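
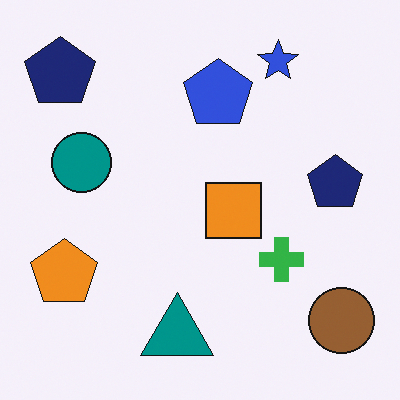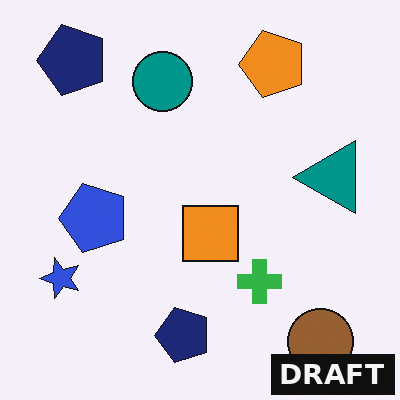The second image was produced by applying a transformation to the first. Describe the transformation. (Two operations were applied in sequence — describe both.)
It was transposed (reflected across the top-left ↔ bottom-right diagonal), then watermarked with the text "DRAFT" in the lower-right corner.

Shapes have swapped their row and column positions — what was in the top-right is now in the bottom-left — a diagonal reflection. A dark label reading "DRAFT" appears in the lower-right corner.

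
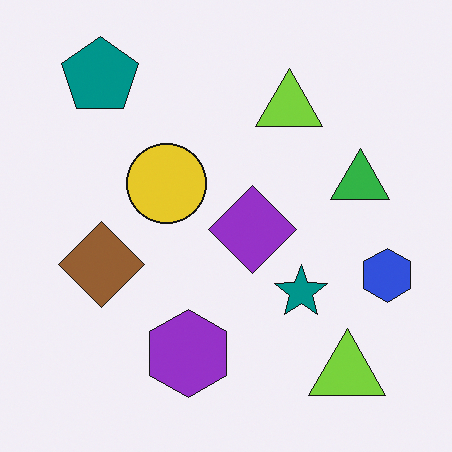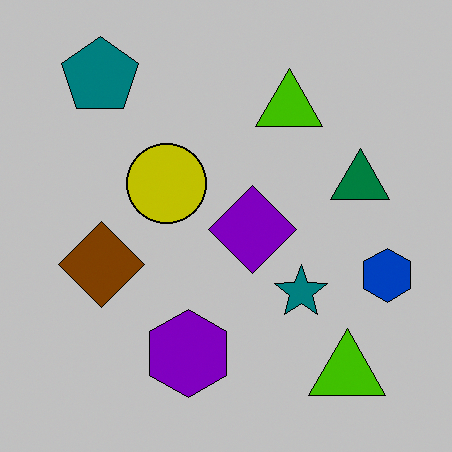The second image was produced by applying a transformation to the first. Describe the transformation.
This is the original image heavily posterized to just a handful of flat colors.

Each flat color has snapped to a coarser quantized level — most visibly, the near-white background has dropped to a flat grey.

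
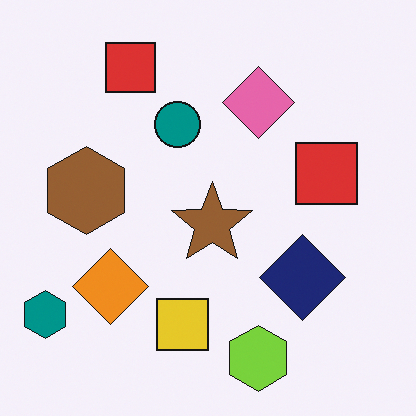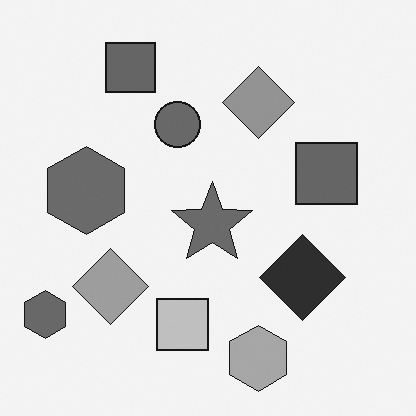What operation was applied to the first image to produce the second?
Converted to grayscale.

All color is removed — every shape is now a shade of grey.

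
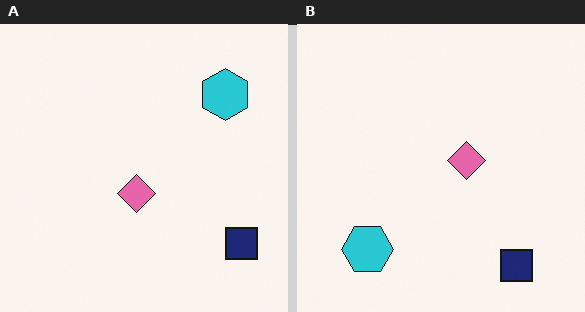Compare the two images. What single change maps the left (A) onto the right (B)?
This is the original image transposed (reflected across the top-left ↔ bottom-right diagonal).

Shapes have swapped their row and column positions — what was in the top-right is now in the bottom-left — a diagonal reflection.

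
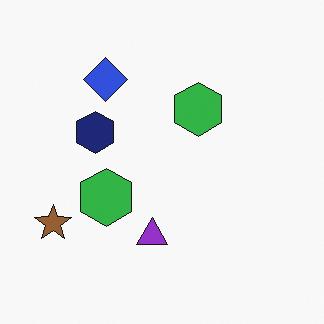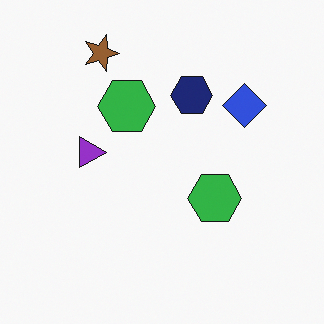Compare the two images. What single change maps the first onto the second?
The transformation is: rotated 90° clockwise.

The brown star sits in the bottom-left of the first image and the top-left of the second — consistent with a whole-image 90° clockwise rotation.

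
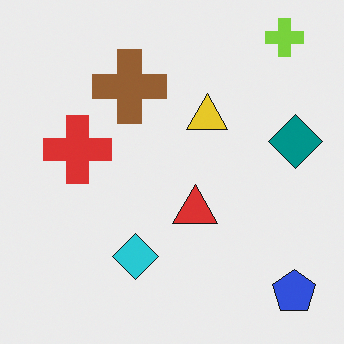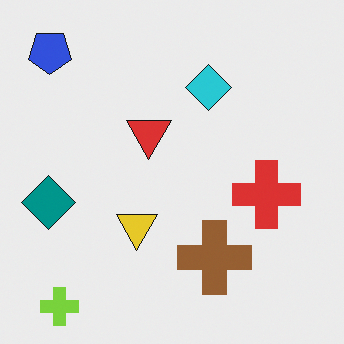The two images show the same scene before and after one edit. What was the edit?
The second image is the first rotated 180°.

The lime cross sits in the top-right of the first image and the bottom-left of the second — consistent with a whole-image 180° rotation.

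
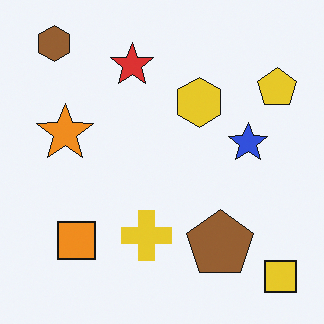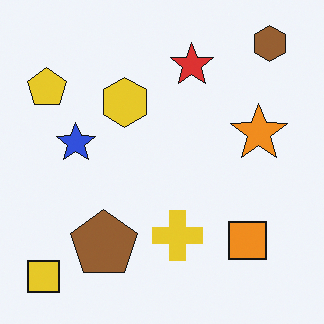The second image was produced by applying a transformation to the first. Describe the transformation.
It was flipped horizontally (left ↔ right).

The yellow square is in the bottom-right of the first image and the bottom-left of the second — shapes on opposite sides of the vertical midline have swapped in a mirror flip.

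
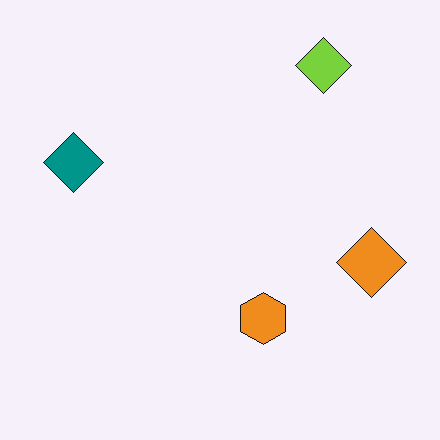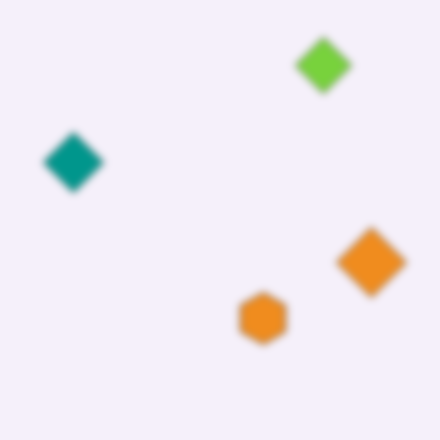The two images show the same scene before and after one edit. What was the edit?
The second image is the first noticeably gaussian-blurred.

Shape edges and outlines are uniformly softened across the whole image.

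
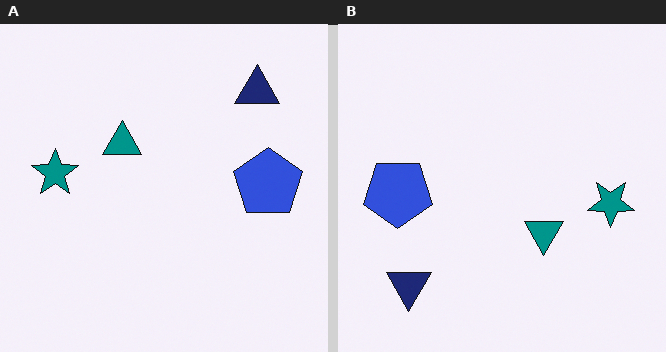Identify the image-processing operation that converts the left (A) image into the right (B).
Rotated 180°.

The navy triangle sits in the top-right of the left (A) image and the bottom-left of the right (B) — consistent with a whole-image 180° rotation.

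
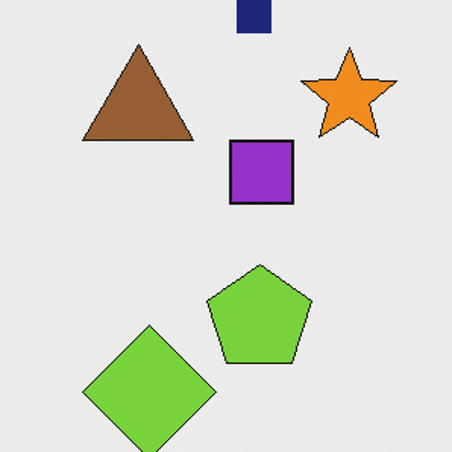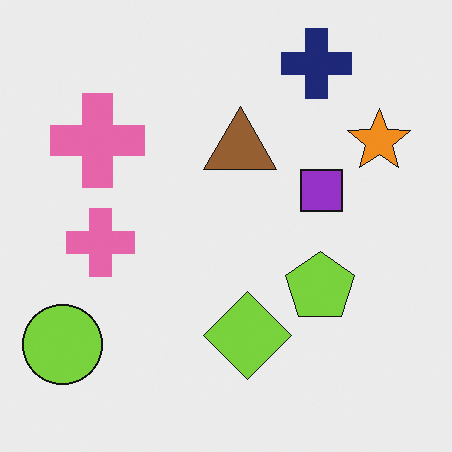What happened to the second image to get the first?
The first image is the second cropped slightly and scaled back up.

The visible shapes are larger and the field of view is narrower; shapes near the original edges may be partly or wholly outside the frame — a crop-and-rescale.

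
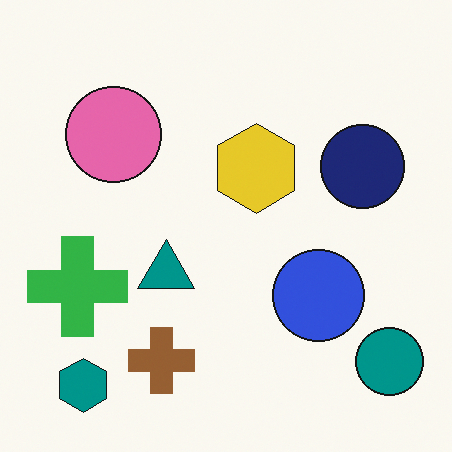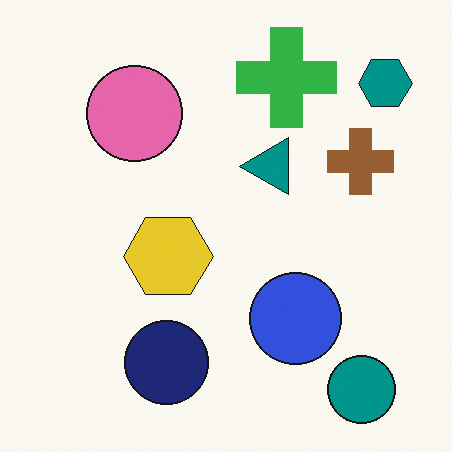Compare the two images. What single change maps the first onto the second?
The image was transposed (reflected across the top-left ↔ bottom-right diagonal).

Shapes have swapped their row and column positions — what was in the top-right is now in the bottom-left — a diagonal reflection.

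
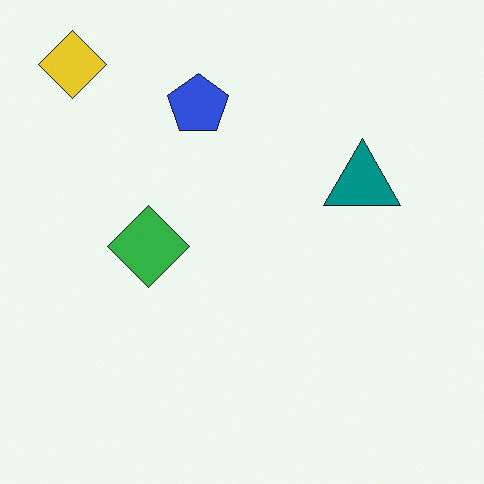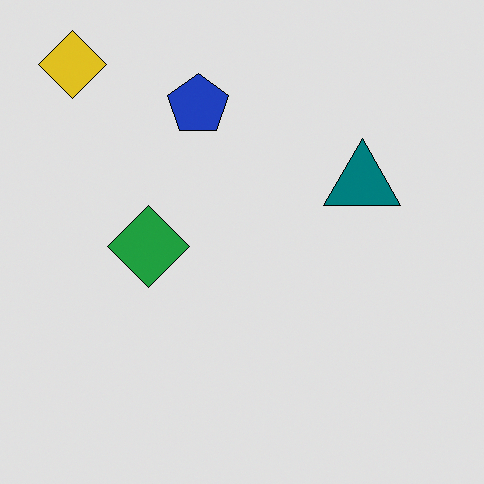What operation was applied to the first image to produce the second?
The image was moderately posterized.

Each flat color has snapped to a coarser quantized level — most visibly, the near-white background has dropped to a flat grey.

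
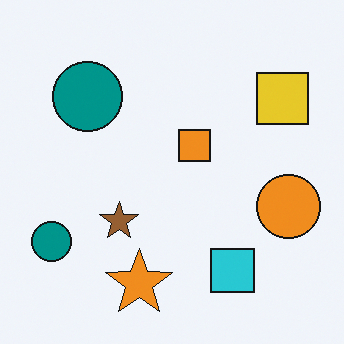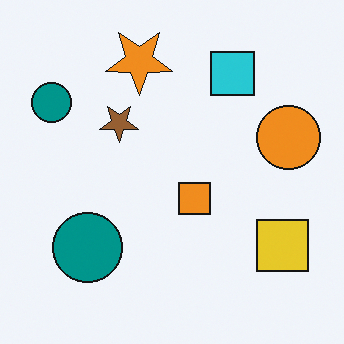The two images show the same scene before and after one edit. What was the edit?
The transformation is: flipped vertically (top ↔ bottom).

The orange star is in the bottom of the first image and the top of the second — shapes on opposite sides of the horizontal midline have swapped in a mirror flip.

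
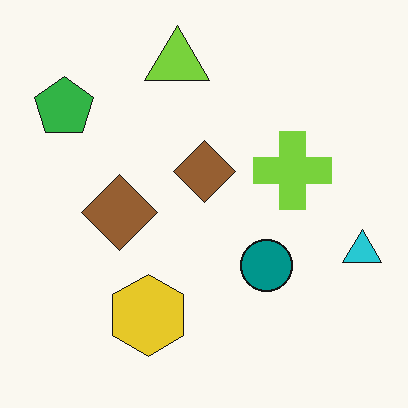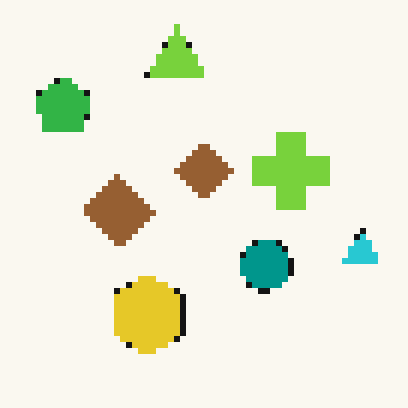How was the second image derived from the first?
The image was moderately pixelated.

Shapes are reduced to large square blocks; fine edges and outlines are lost — a downscale-then-upscale (mosaic) effect.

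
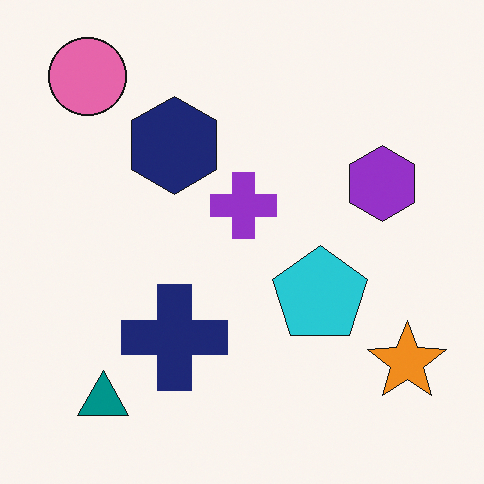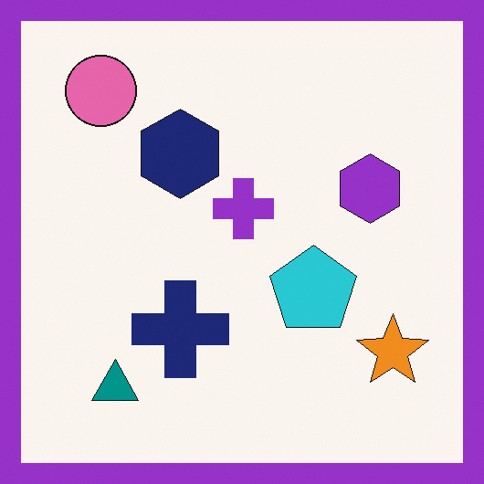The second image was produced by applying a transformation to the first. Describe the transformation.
The transformation is: framed with a purple border.

A solid purple frame runs around the edge of the second image, with the content slightly shrunk inside it.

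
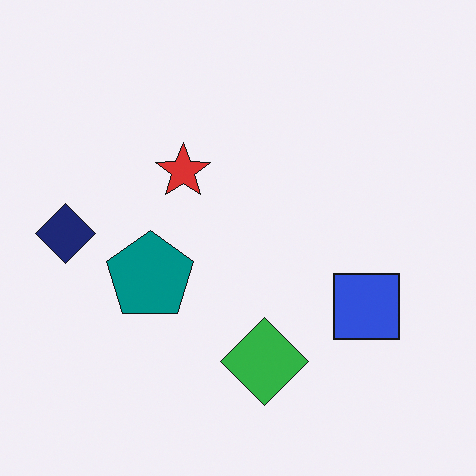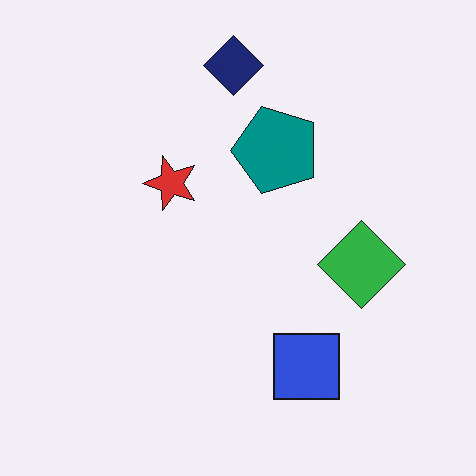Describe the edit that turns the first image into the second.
The second image is the first transposed (reflected across the top-left ↔ bottom-right diagonal).

Shapes have swapped their row and column positions — what was in the top-right is now in the bottom-left — a diagonal reflection.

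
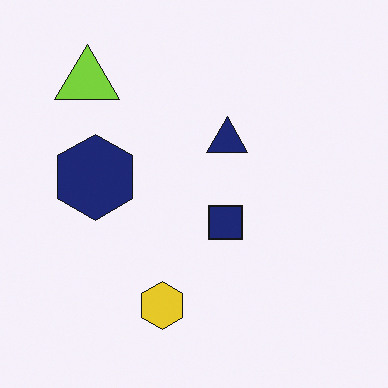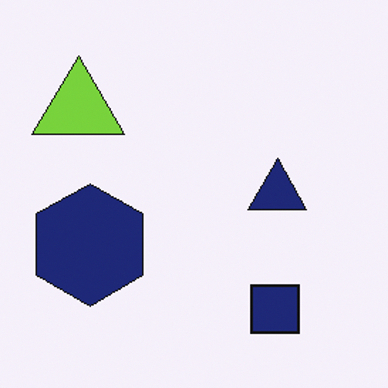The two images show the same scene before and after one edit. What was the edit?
Cropped slightly and scaled back up.

The visible shapes are larger and the field of view is narrower; shapes near the original edges may be partly or wholly outside the frame — a crop-and-rescale.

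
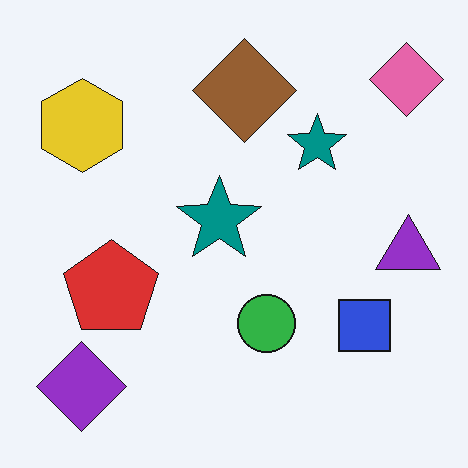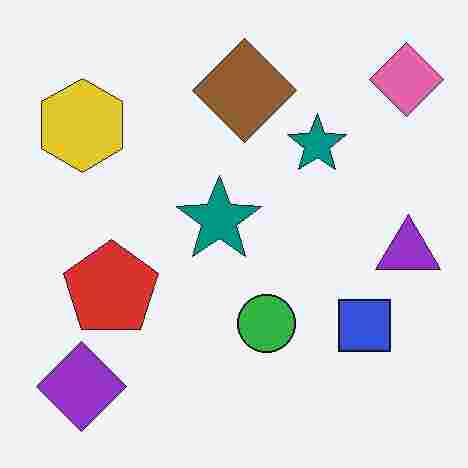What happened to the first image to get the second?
The second image is the first heavily JPEG-compressed with obvious blocking artifacts.

Blocky 8×8 compression artifacts appear around shape edges and the flat background shows ringing — characteristic JPEG degradation.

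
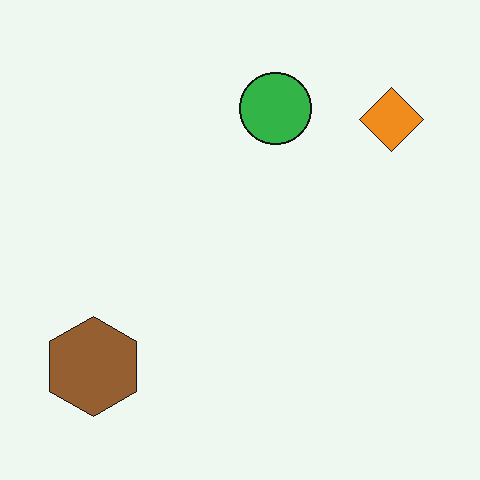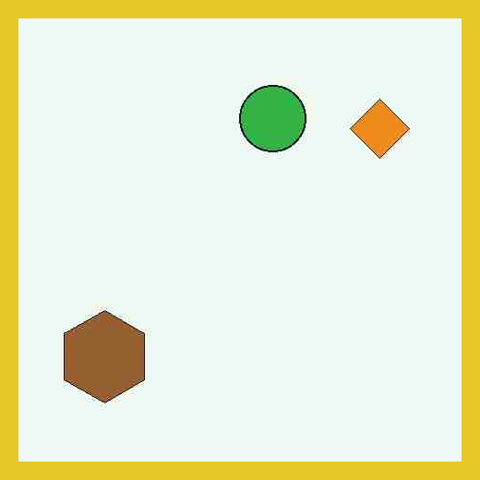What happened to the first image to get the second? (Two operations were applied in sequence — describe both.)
The image was heavily JPEG-compressed with obvious blocking artifacts, then framed with a yellow border.

Blocky 8×8 compression artifacts appear around shape edges and the flat background shows ringing — characteristic JPEG degradation. A solid yellow frame runs around the edge of the second image, with the content slightly shrunk inside it.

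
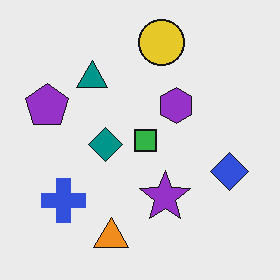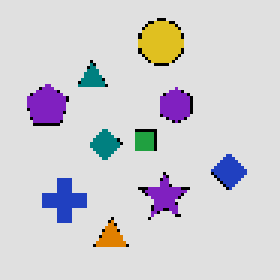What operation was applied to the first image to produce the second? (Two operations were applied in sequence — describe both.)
The image was posterized to a reduced palette, then lightly pixelated (a mild mosaic effect).

Each flat color has snapped to a coarser quantized level — most visibly, the near-white background has dropped to a flat grey. Shapes are reduced to large square blocks; fine edges and outlines are lost — a downscale-then-upscale (mosaic) effect.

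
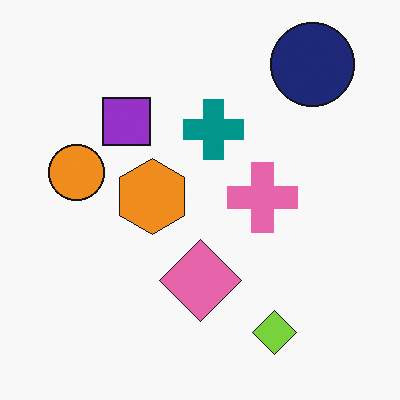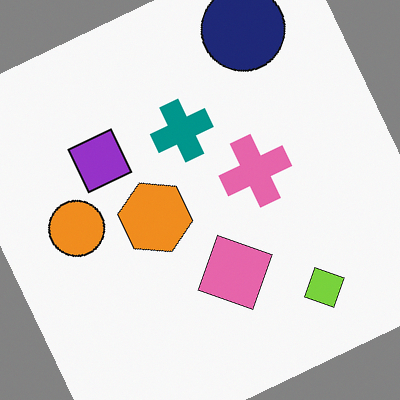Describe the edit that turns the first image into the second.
Rotated counter-clockwise by a clearly visible amount.

Every shape is tilted by the same angle and the image corners show triangular fill wedges — a whole-image rotation by a non-right angle.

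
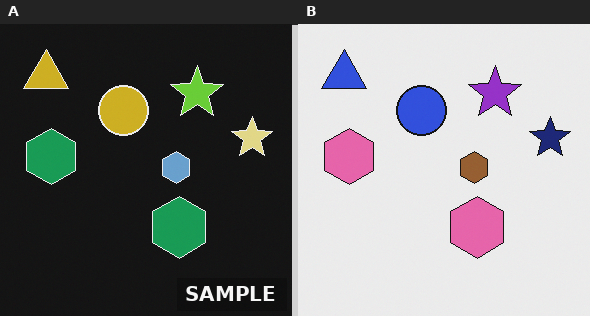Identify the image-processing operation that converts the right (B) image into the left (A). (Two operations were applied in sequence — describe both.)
It was color-inverted (negative), then watermarked with the text "SAMPLE" in the lower-right corner.

The light background has become dark and every shape's color is its complement — a photographic negative. A dark label reading "SAMPLE" appears in the lower-right corner.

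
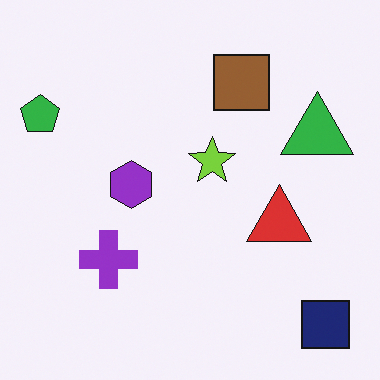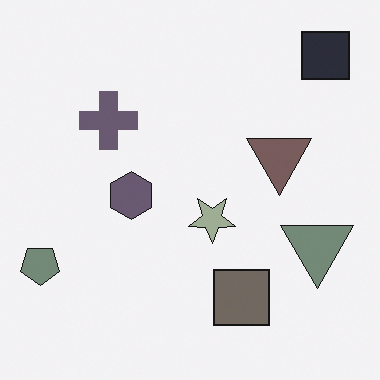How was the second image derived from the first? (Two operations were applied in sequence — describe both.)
The second image is the first flipped vertically (top ↔ bottom), then made much more muted (saturation change).

The navy square is in the bottom-right of the first image and the top-right of the second — shapes on opposite sides of the horizontal midline have swapped in a mirror flip. All colors are more muted and greyish — a global saturation change.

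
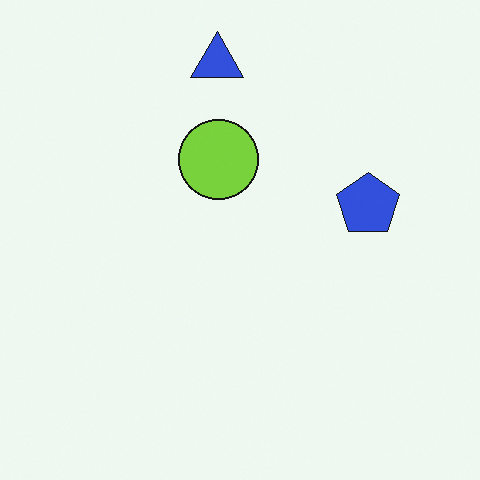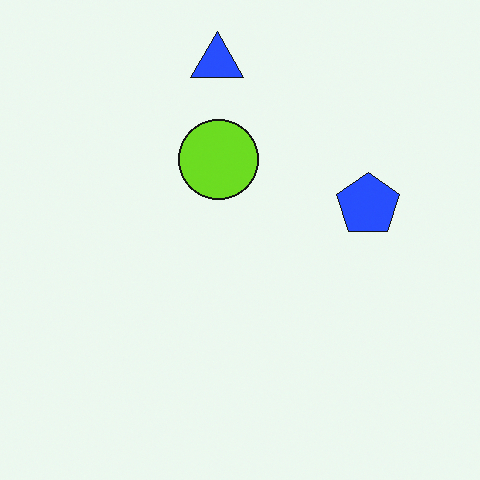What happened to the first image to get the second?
This is the original image slightly oversaturated.

All colors are more vivid — a global saturation change.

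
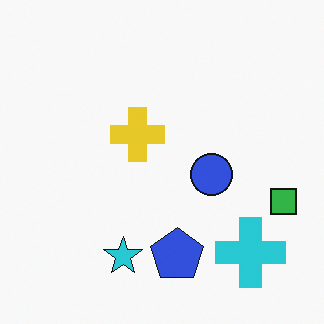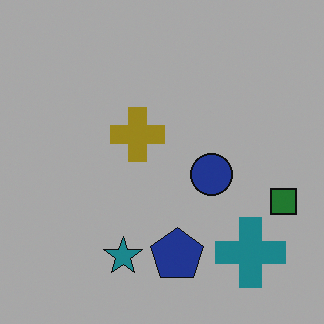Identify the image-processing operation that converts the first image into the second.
Noticeably darkened.

Every pixel — background and shapes alike — is uniformly darkened.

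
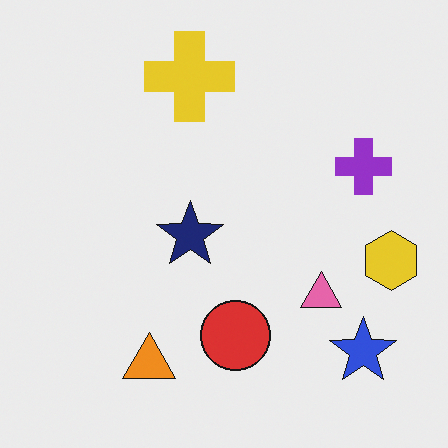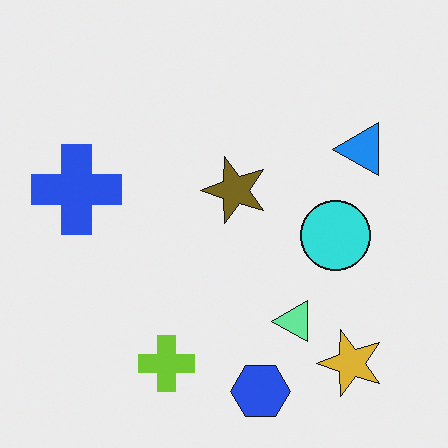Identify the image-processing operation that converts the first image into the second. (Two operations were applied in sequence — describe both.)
Transposed (reflected across the top-left ↔ bottom-right diagonal), then hue-shifted through roughly half the color wheel.

Shapes have swapped their row and column positions — what was in the top-right is now in the bottom-left — a diagonal reflection. Every shape's color has rotated by the same amount around the hue wheel — a uniform hue shift.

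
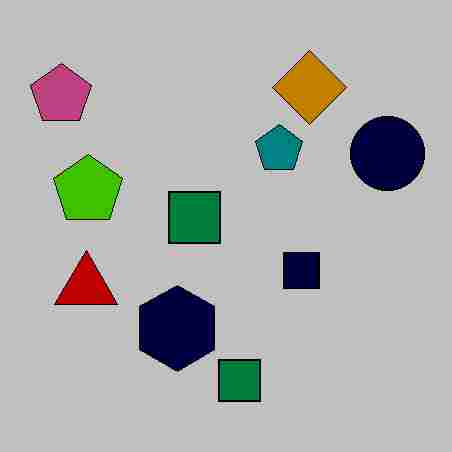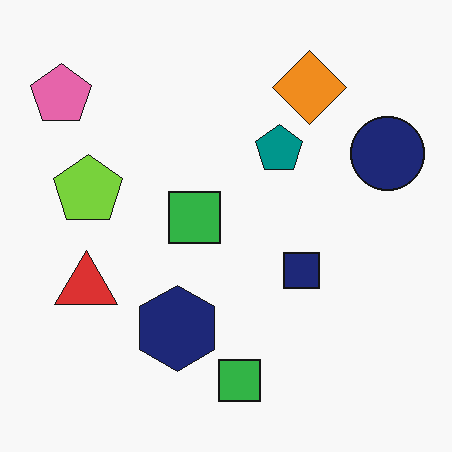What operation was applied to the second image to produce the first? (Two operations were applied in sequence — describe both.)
The image was heavily posterized to just a handful of flat colors, then degraded with heavy JPEG compression.

Each flat color has snapped to a coarser quantized level — most visibly, the near-white background has dropped to a flat grey. Blocky 8×8 compression artifacts appear around shape edges and the flat background shows ringing — characteristic JPEG degradation.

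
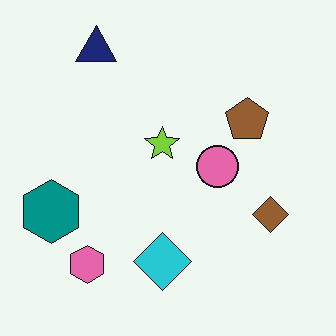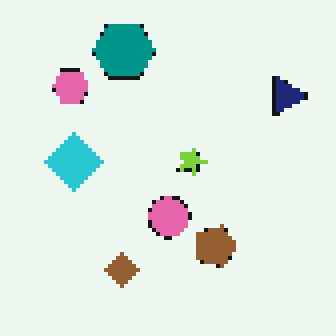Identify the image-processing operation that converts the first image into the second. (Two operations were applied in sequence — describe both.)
It was rotated 90° clockwise, then lightly pixelated (a mild mosaic effect).

The navy triangle sits in the top-left of the first image and the top-right of the second — consistent with a whole-image 90° clockwise rotation. Shapes are reduced to large square blocks; fine edges and outlines are lost — a downscale-then-upscale (mosaic) effect.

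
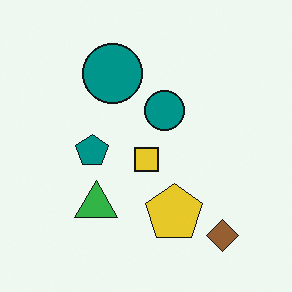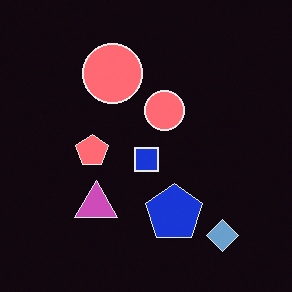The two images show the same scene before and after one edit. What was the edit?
This is the original image color-inverted (negative).

The light background has become dark and every shape's color is its complement — a photographic negative.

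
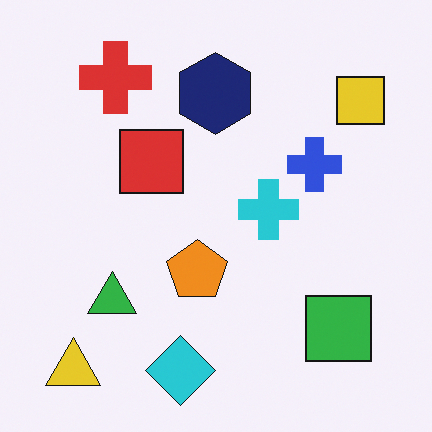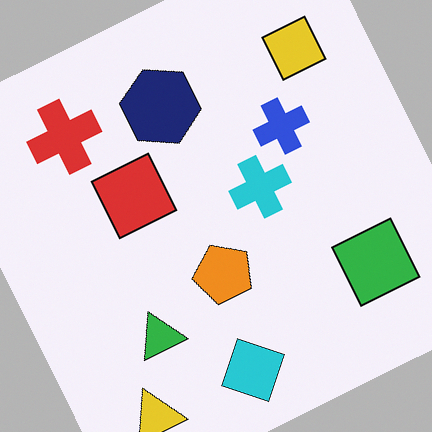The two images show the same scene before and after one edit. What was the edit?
This is the original image rotated counter-clockwise by a clearly visible amount.

Every shape is tilted by the same angle and the image corners show triangular fill wedges — a whole-image rotation by a non-right angle.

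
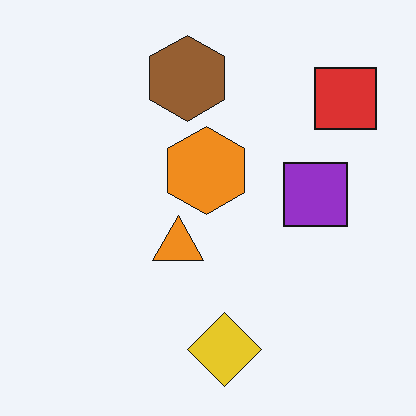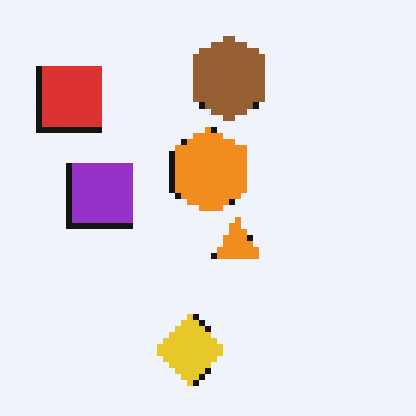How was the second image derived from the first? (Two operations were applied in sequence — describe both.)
The image was flipped horizontally (left ↔ right), then moderately pixelated.

The red square is in the top-right of the first image and the top-left of the second — shapes on opposite sides of the vertical midline have swapped in a mirror flip. Shapes are reduced to large square blocks; fine edges and outlines are lost — a downscale-then-upscale (mosaic) effect.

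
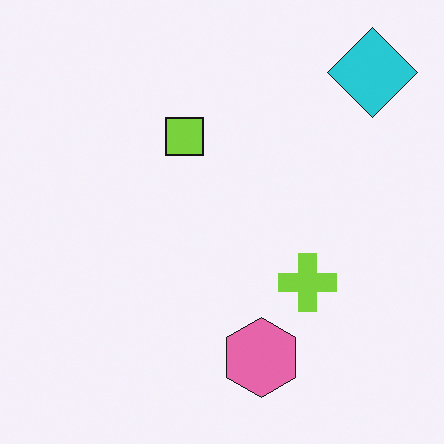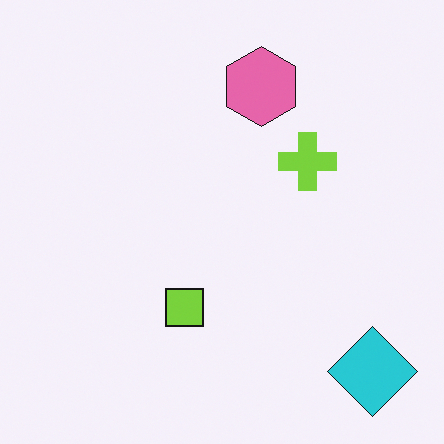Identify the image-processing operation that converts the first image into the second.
The transformation is: flipped vertically (top ↔ bottom).

The cyan diamond is in the top-right of the first image and the bottom-right of the second — shapes on opposite sides of the horizontal midline have swapped in a mirror flip.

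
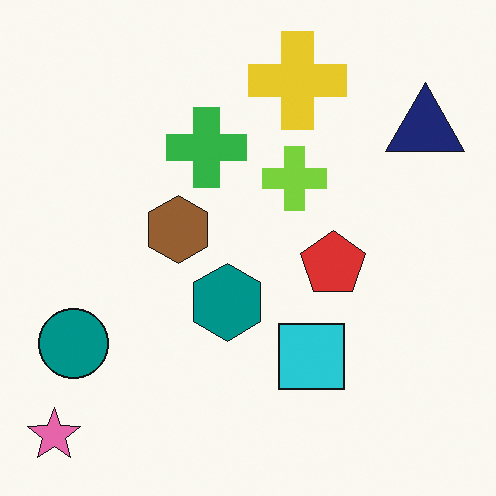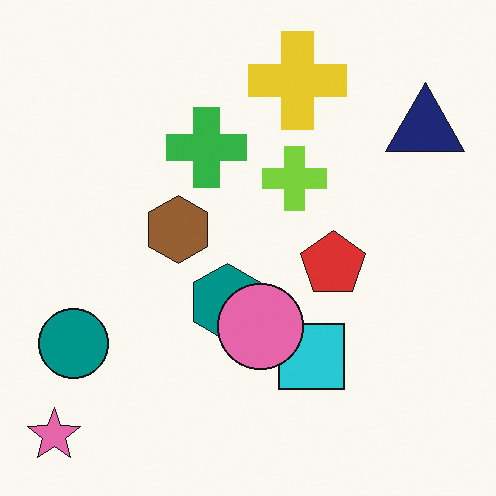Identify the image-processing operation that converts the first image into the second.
This is the original image overlaid with an additional pink circle.

A pink circle appears in the second image that is absent from the first.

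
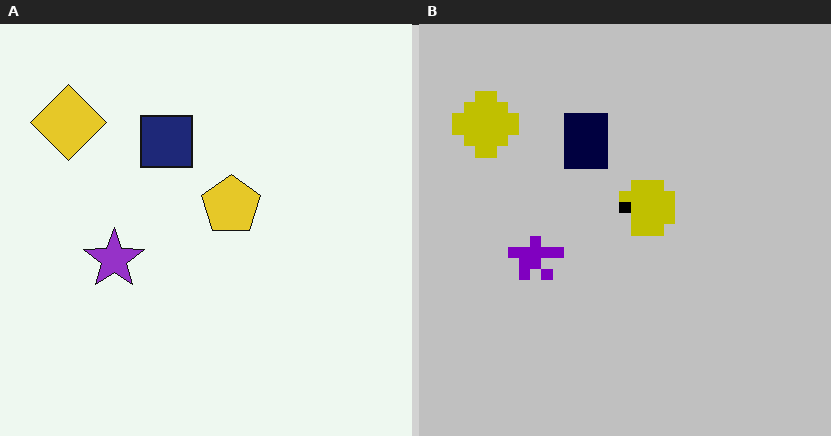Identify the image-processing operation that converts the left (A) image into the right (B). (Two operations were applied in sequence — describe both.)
This is the original image heavily pixelated into large blocks, then aggressively posterized.

Shapes are reduced to large square blocks; fine edges and outlines are lost — a downscale-then-upscale (mosaic) effect. Each flat color has snapped to a coarser quantized level — most visibly, the near-white background has dropped to a flat grey.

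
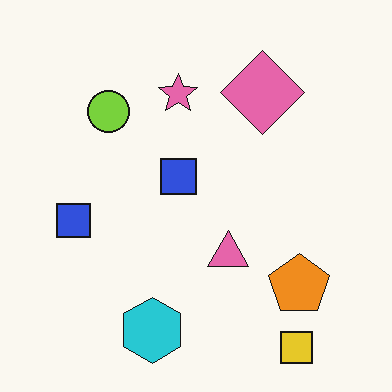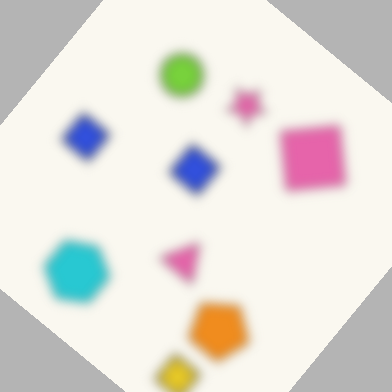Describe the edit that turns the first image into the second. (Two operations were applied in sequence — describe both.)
The second image is the first heavily blurred, then rotated clockwise by a large amount — several tens of degrees.

Shape edges and outlines are uniformly softened across the whole image. Every shape is tilted by the same angle and the image corners show triangular fill wedges — a whole-image rotation by a non-right angle.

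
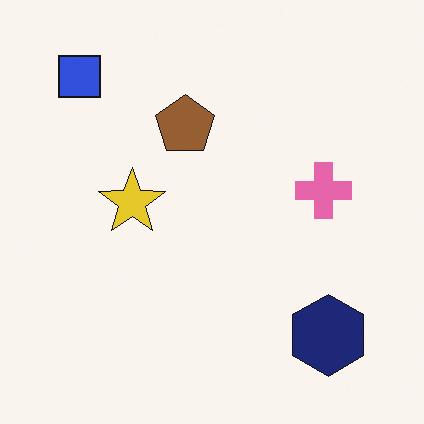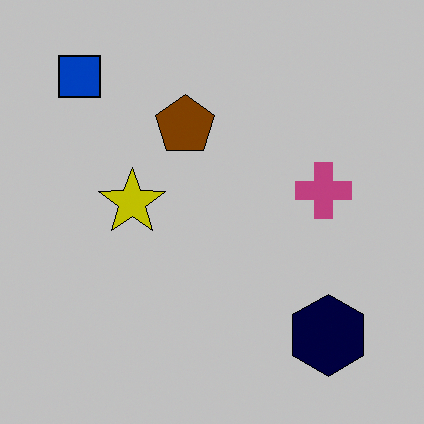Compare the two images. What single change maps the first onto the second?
It was aggressively posterized.

Each flat color has snapped to a coarser quantized level — most visibly, the near-white background has dropped to a flat grey.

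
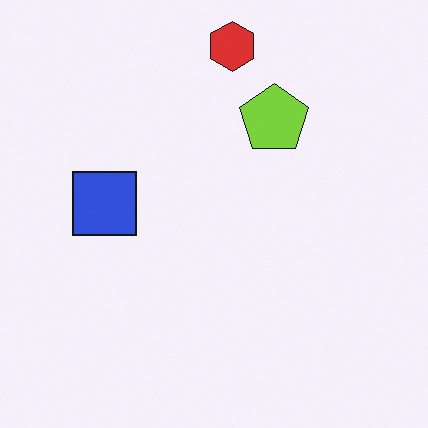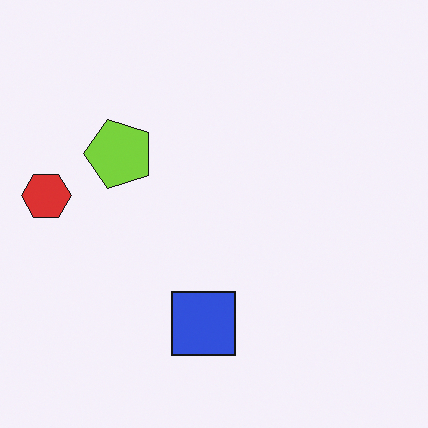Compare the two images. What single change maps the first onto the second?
This is the original image rotated 90° counter-clockwise.

The red hexagon sits in the top of the first image and the left of the second — consistent with a whole-image 90° counter-clockwise rotation.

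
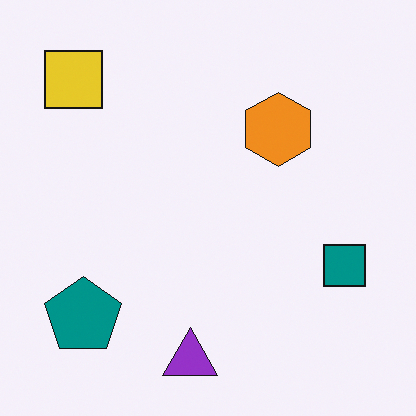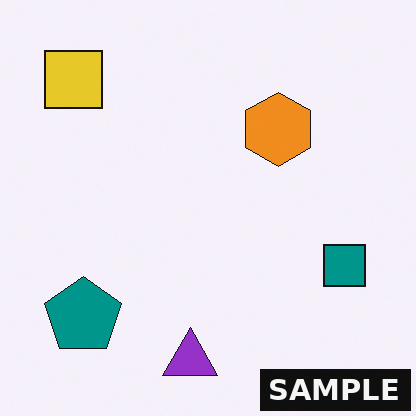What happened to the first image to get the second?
The transformation is: watermarked with the text "SAMPLE" in the lower-right corner.

A dark label reading "SAMPLE" appears in the lower-right corner.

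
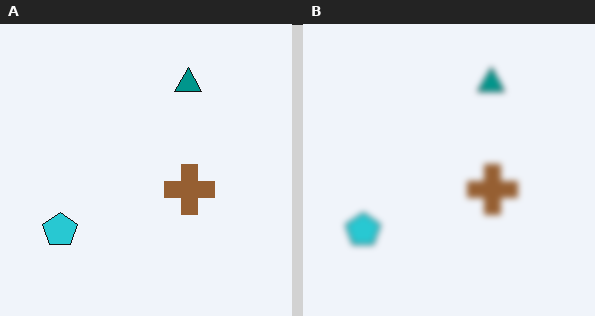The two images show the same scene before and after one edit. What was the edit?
It was moderately blurred.

Shape edges and outlines are uniformly softened across the whole image.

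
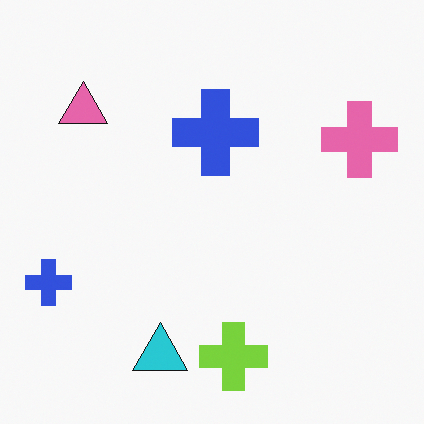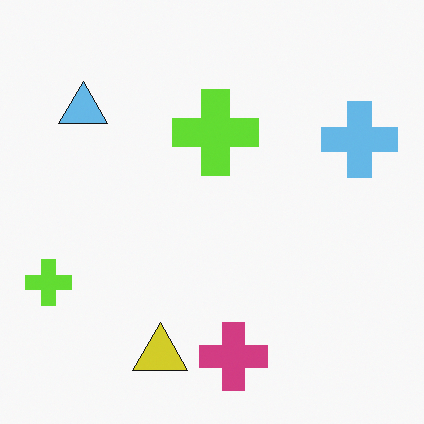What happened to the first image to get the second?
This is the original image hue-shifted by a large amount.

Every shape's color has rotated by the same amount around the hue wheel — a uniform hue shift.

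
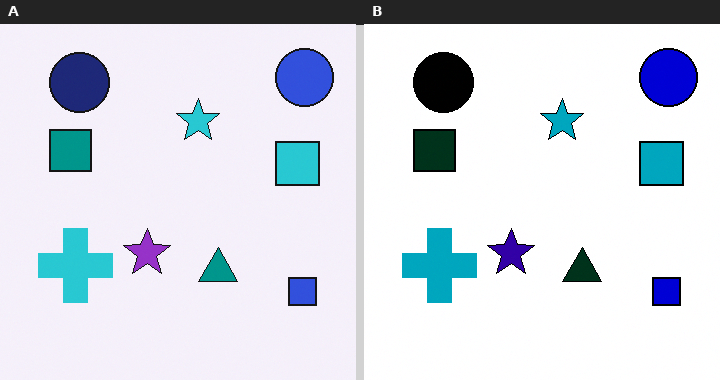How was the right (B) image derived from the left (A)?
The image was boosted in contrast.

Tones are pushed away from mid-grey across the whole image — a global contrast change.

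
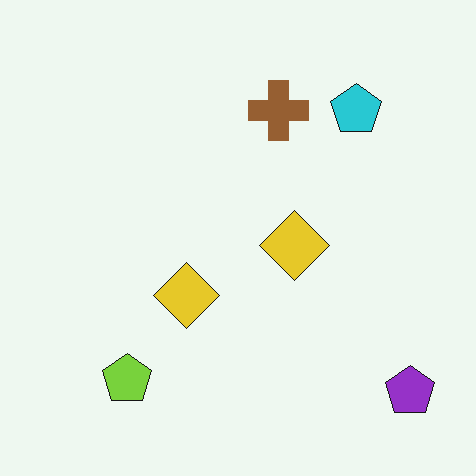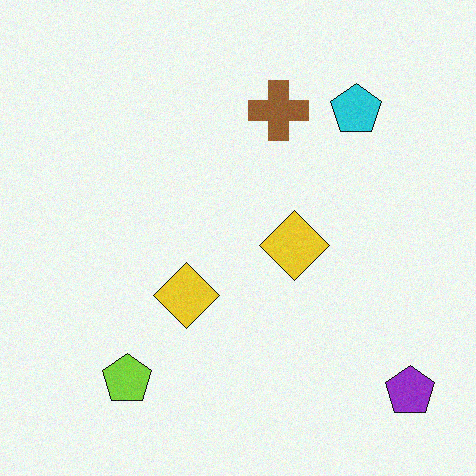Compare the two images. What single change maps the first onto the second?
It was degraded with subtle gaussian noise.

Random speckle covers the whole image, including the flat background.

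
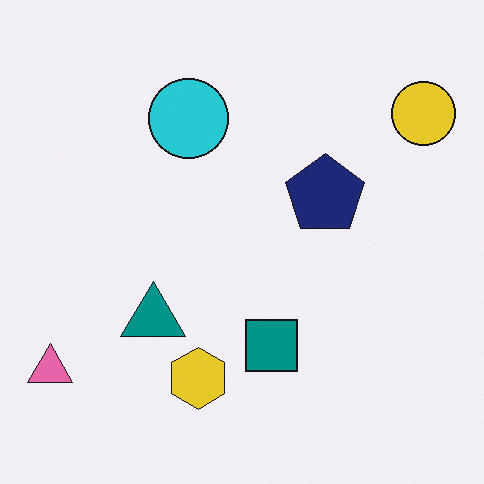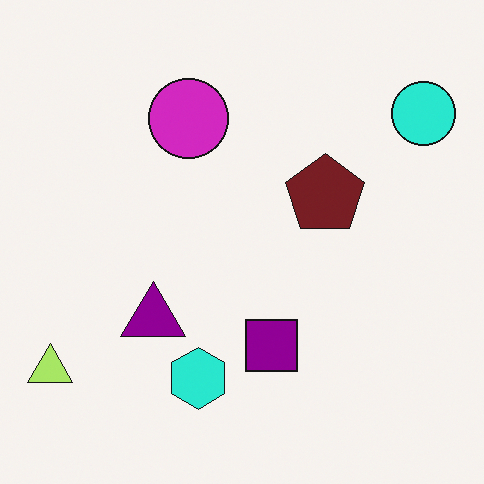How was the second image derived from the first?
The image was hue-shifted through roughly a third of the color wheel.

Every shape's color has rotated by the same amount around the hue wheel — a uniform hue shift.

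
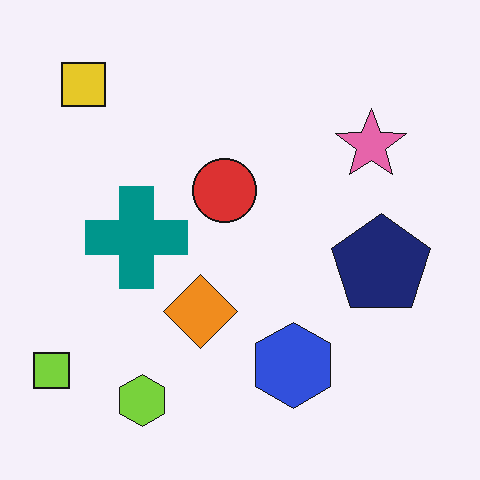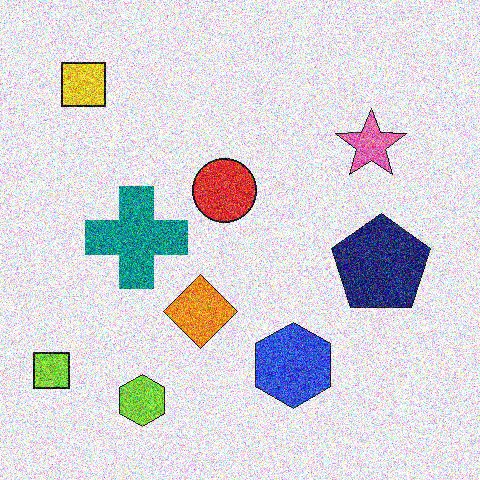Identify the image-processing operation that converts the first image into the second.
It was degraded with heavy additive noise.

Random speckle covers the whole image, including the flat background.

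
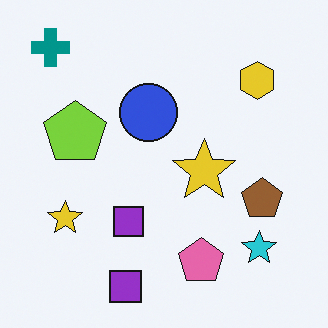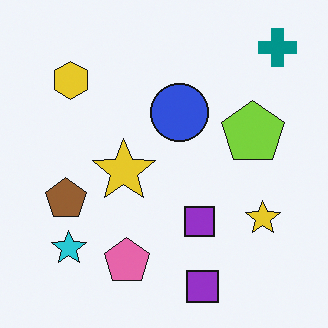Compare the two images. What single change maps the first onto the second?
This is the original image flipped horizontally (left ↔ right).

The teal cross is in the top-left of the first image and the top-right of the second — shapes on opposite sides of the vertical midline have swapped in a mirror flip.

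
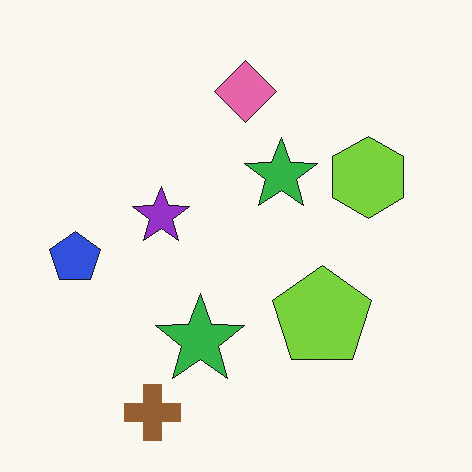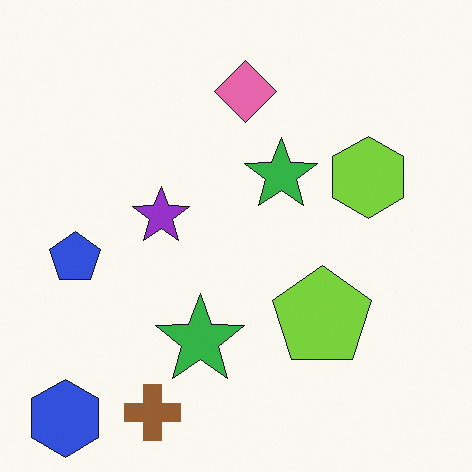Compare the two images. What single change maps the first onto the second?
The transformation is: overlaid with an additional blue hexagon.

A blue hexagon appears in the second image that is absent from the first.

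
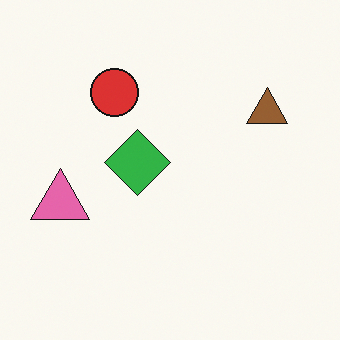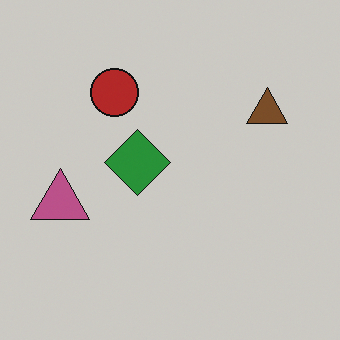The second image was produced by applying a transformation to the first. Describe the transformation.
The second image is the first darkened a little.

Every pixel — background and shapes alike — is uniformly darkened.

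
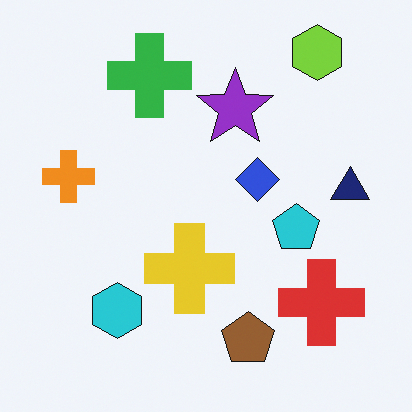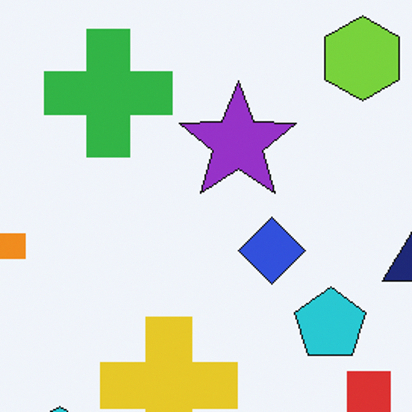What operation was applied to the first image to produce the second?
The second image is the first cropped to a modestly smaller region and rescaled.

The visible shapes are larger and the field of view is narrower; shapes near the original edges may be partly or wholly outside the frame — a crop-and-rescale.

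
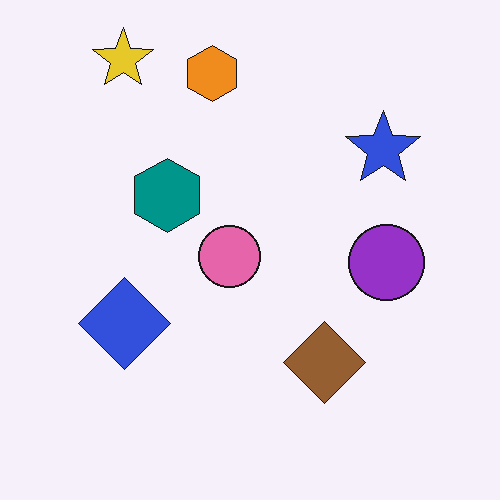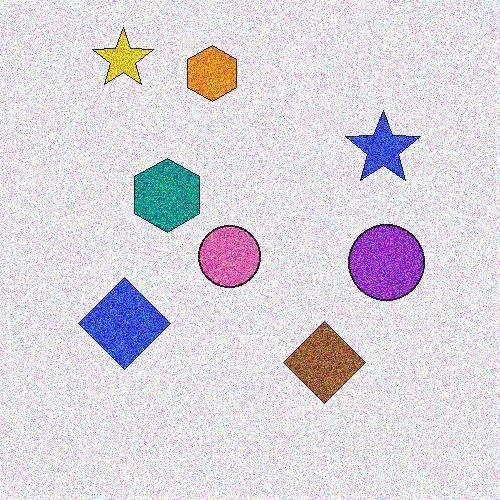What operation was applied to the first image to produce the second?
The transformation is: degraded with heavy additive noise.

Random speckle covers the whole image, including the flat background.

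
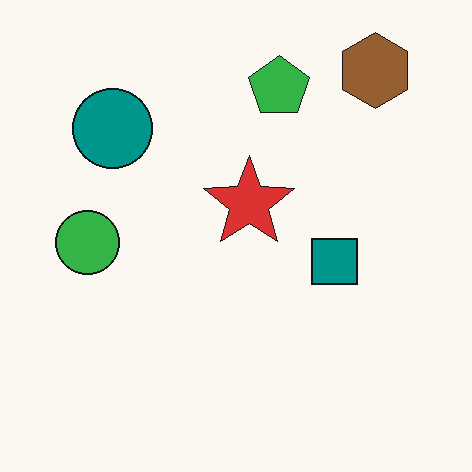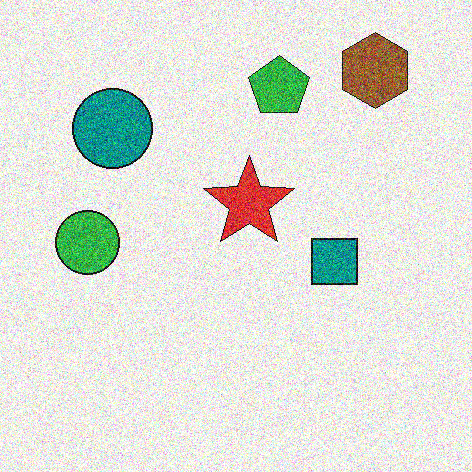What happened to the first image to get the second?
This is the original image degraded with heavy additive noise.

Random speckle covers the whole image, including the flat background.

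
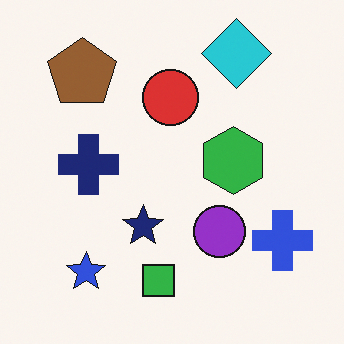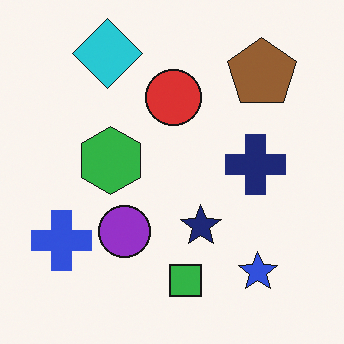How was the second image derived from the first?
The transformation is: flipped horizontally (left ↔ right).

The blue cross is in the bottom-right of the first image and the bottom-left of the second — shapes on opposite sides of the vertical midline have swapped in a mirror flip.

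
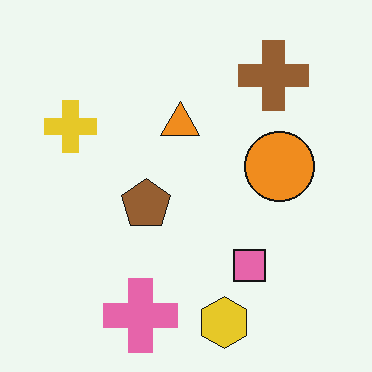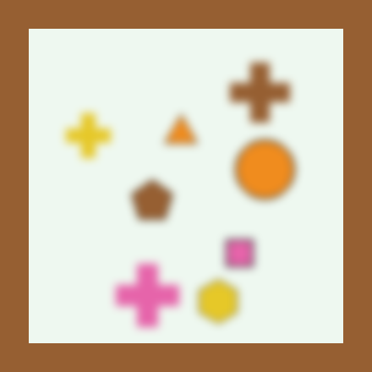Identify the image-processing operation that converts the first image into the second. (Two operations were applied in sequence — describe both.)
The transformation is: heavily blurred, then framed with a brown border.

Shape edges and outlines are uniformly softened across the whole image. A solid brown frame runs around the edge of the second image, with the content slightly shrunk inside it.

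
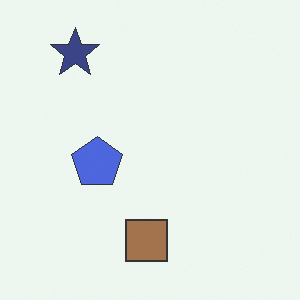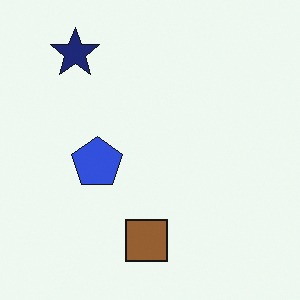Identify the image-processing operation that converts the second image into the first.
It was given slightly reduced contrast.

Tones are pushed toward mid-grey across the whole image — a global contrast change.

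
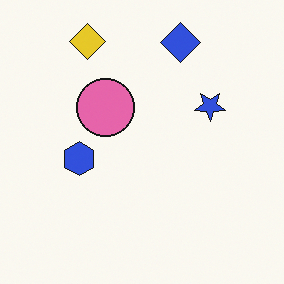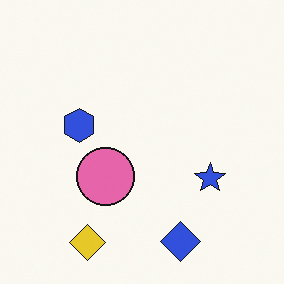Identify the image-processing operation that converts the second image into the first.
The first image is the second flipped vertically (top ↔ bottom).

The yellow diamond is in the bottom-left of the second image and the top-left of the first — shapes on opposite sides of the horizontal midline have swapped in a mirror flip.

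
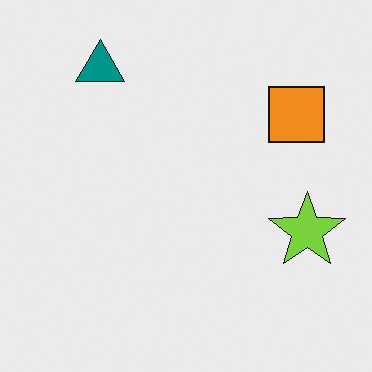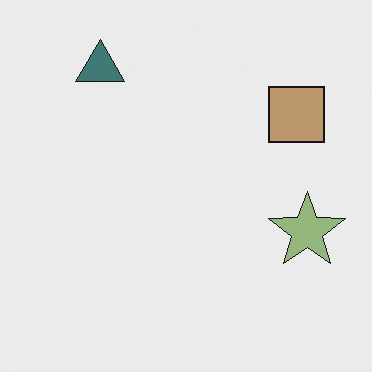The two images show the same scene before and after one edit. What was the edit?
The image was made much more muted (saturation change).

All colors are more muted and greyish — a global saturation change.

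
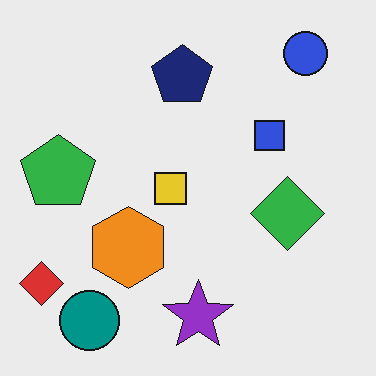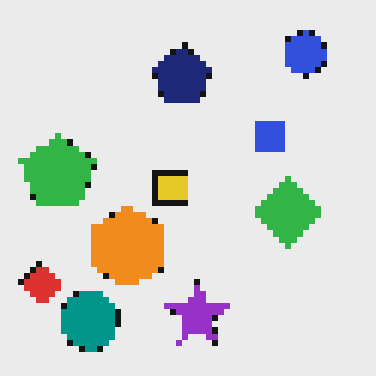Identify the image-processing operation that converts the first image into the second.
It was pixelated into visible square blocks.

Shapes are reduced to large square blocks; fine edges and outlines are lost — a downscale-then-upscale (mosaic) effect.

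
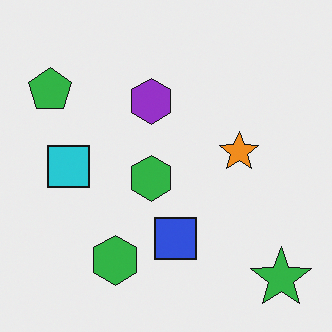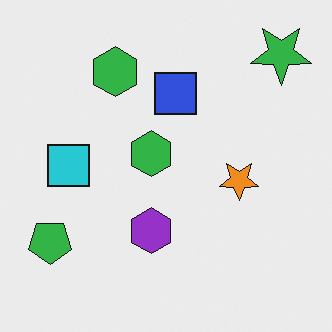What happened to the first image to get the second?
The image was flipped vertically (top ↔ bottom).

The green star is in the bottom-right of the first image and the top-right of the second — shapes on opposite sides of the horizontal midline have swapped in a mirror flip.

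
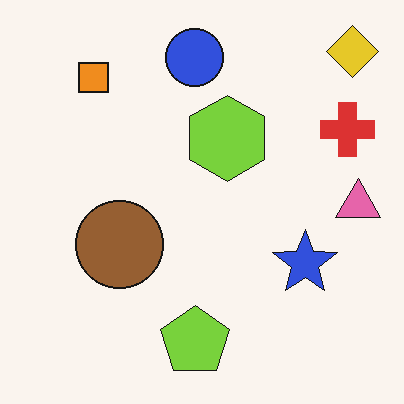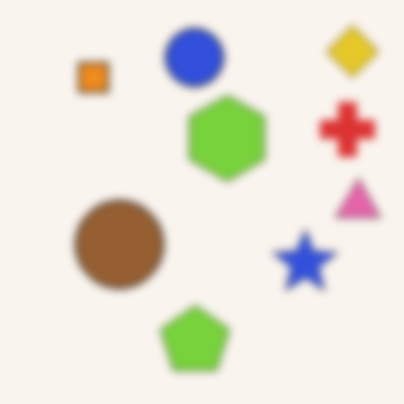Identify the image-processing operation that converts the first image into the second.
It was noticeably gaussian-blurred.

Shape edges and outlines are uniformly softened across the whole image.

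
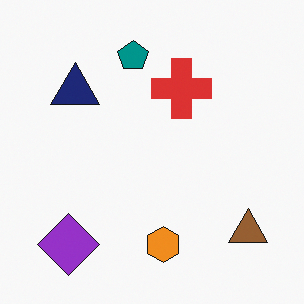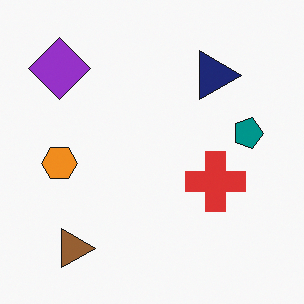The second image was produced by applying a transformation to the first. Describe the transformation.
The image was rotated 90° clockwise.

The purple diamond sits in the bottom-left of the first image and the top-left of the second — consistent with a whole-image 90° clockwise rotation.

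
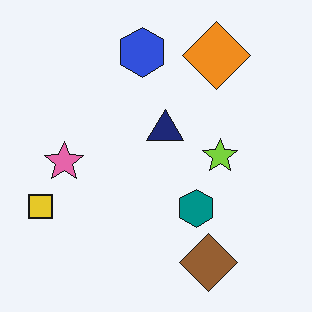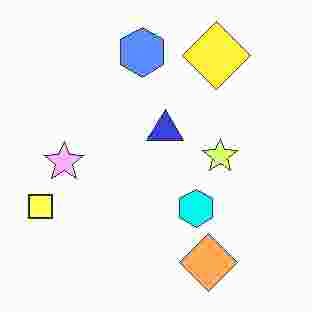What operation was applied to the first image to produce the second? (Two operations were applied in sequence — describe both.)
The image was noticeably brightened, then degraded with heavy JPEG compression.

Every pixel — background and shapes alike — is uniformly brightened. Blocky 8×8 compression artifacts appear around shape edges and the flat background shows ringing — characteristic JPEG degradation.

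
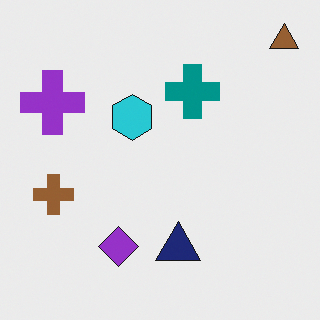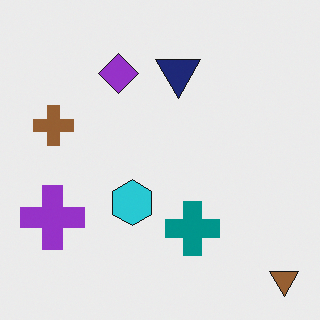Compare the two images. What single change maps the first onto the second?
It was flipped vertically (top ↔ bottom).

The brown triangle is in the top-right of the first image and the bottom-right of the second — shapes on opposite sides of the horizontal midline have swapped in a mirror flip.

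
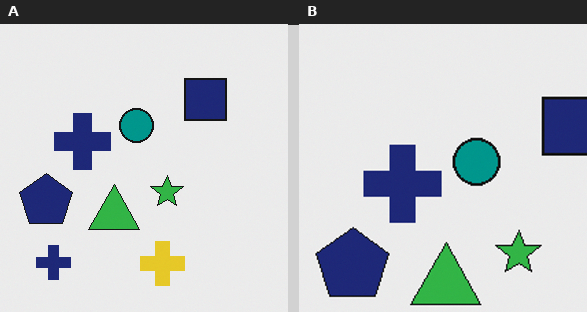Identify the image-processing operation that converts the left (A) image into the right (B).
Cropped to a modestly smaller region and rescaled.

The visible shapes are larger and the field of view is narrower; shapes near the original edges may be partly or wholly outside the frame — a crop-and-rescale.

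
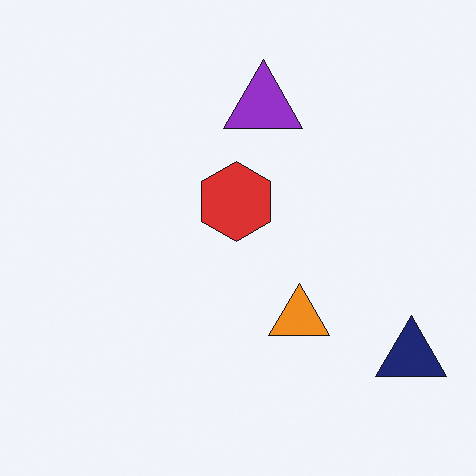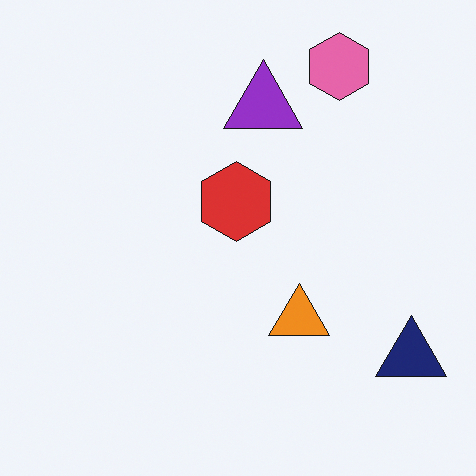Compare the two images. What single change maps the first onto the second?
The image was overlaid with an additional pink hexagon.

A pink hexagon appears in the second image that is absent from the first.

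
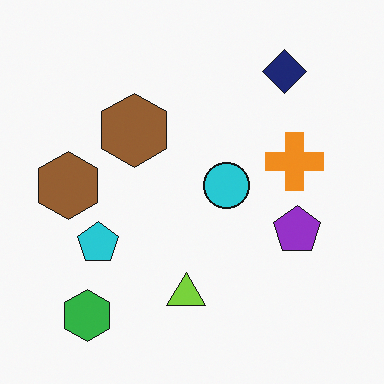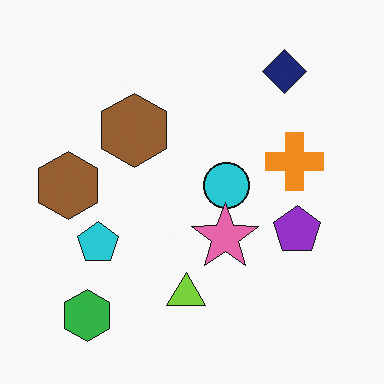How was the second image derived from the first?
The second image is the first overlaid with an additional pink star.

A pink star appears in the second image that is absent from the first.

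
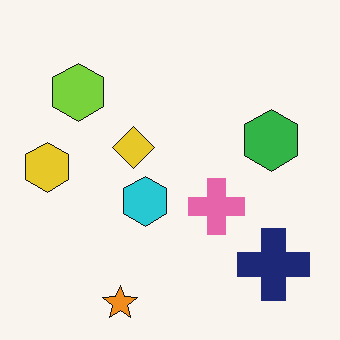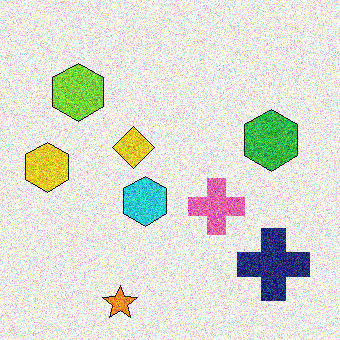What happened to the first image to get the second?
The image was degraded with heavy additive noise.

Random speckle covers the whole image, including the flat background.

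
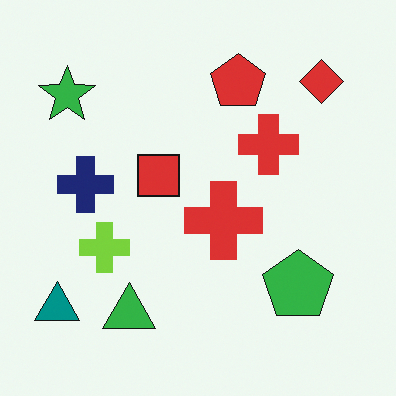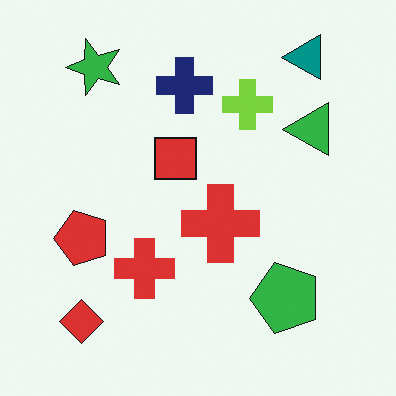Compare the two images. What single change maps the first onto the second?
The image was transposed (reflected across the top-left ↔ bottom-right diagonal).

Shapes have swapped their row and column positions — what was in the top-right is now in the bottom-left — a diagonal reflection.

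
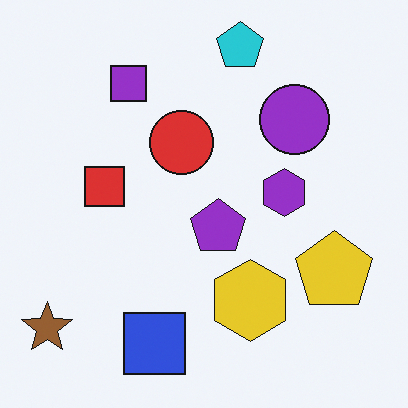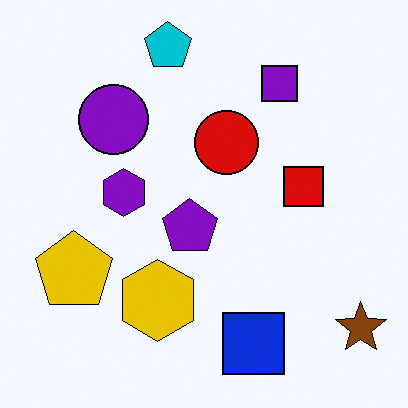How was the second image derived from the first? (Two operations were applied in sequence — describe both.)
This is the original image flipped horizontally (left ↔ right), then given slightly increased contrast.

The brown star is in the bottom-left of the first image and the bottom-right of the second — shapes on opposite sides of the vertical midline have swapped in a mirror flip. Tones are pushed away from mid-grey across the whole image — a global contrast change.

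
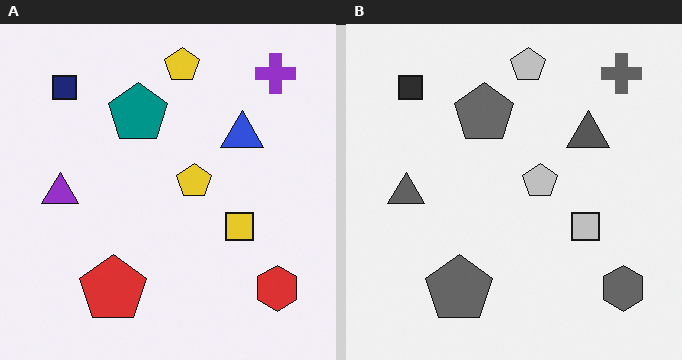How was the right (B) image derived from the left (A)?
Converted to grayscale.

All color is removed — every shape is now a shade of grey.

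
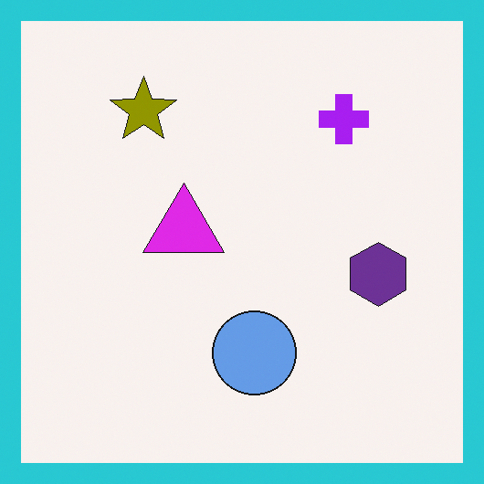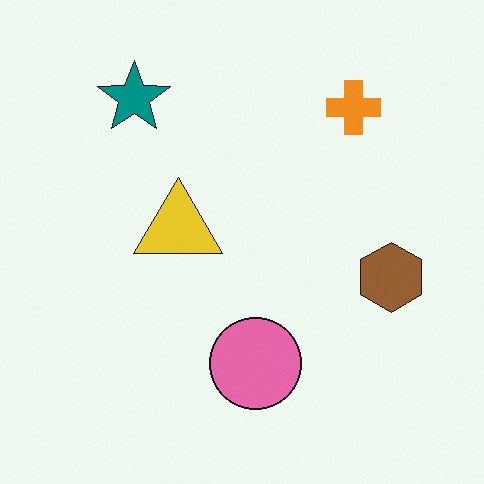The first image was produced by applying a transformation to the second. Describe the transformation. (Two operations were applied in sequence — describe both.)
The image was hue-shifted by a large amount, then framed with a cyan border.

Every shape's color has rotated by the same amount around the hue wheel — a uniform hue shift. A solid cyan frame runs around the edge of the first image, with the content slightly shrunk inside it.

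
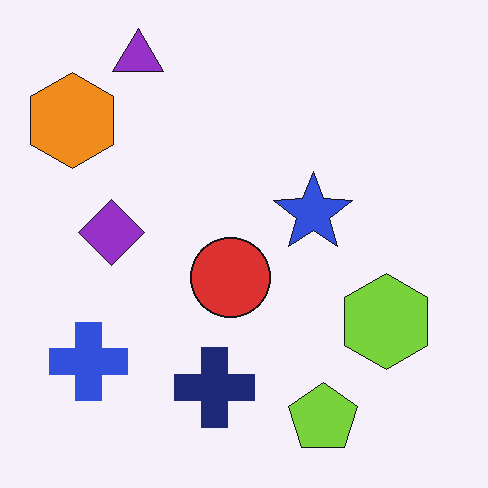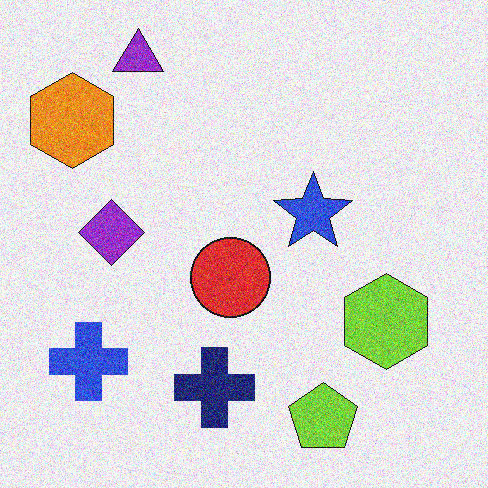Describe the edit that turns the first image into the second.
The transformation is: degraded with moderate additive noise.

Random speckle covers the whole image, including the flat background.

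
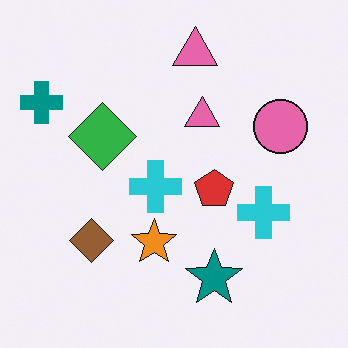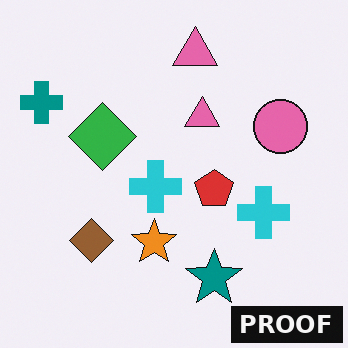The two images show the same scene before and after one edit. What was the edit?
Watermarked with the text "PROOF" in the lower-right corner.

A dark label reading "PROOF" appears in the lower-right corner.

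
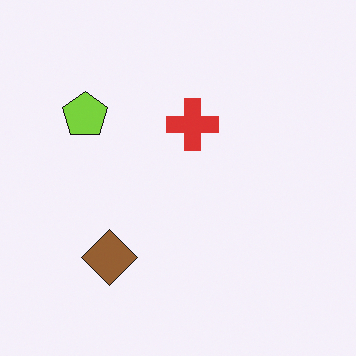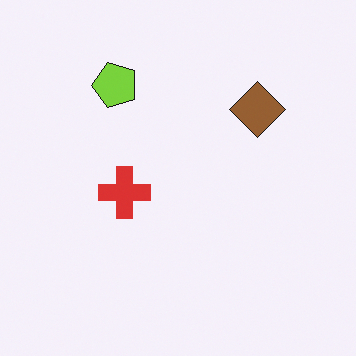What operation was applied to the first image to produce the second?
Transposed (reflected across the top-left ↔ bottom-right diagonal).

Shapes have swapped their row and column positions — what was in the top-right is now in the bottom-left — a diagonal reflection.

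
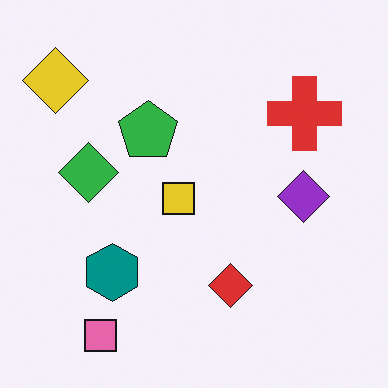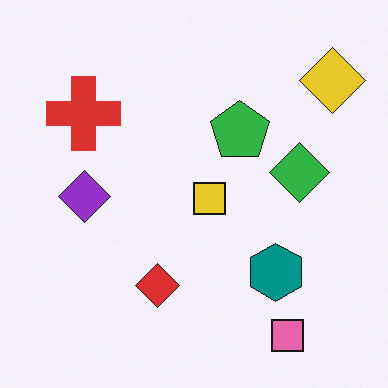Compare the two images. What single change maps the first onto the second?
It was flipped horizontally (left ↔ right).

The yellow diamond is in the top-left of the first image and the top-right of the second — shapes on opposite sides of the vertical midline have swapped in a mirror flip.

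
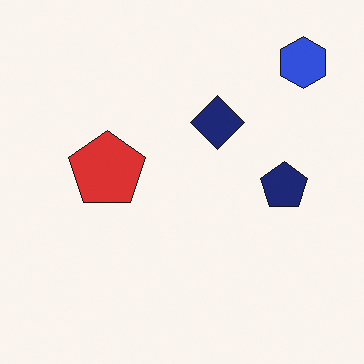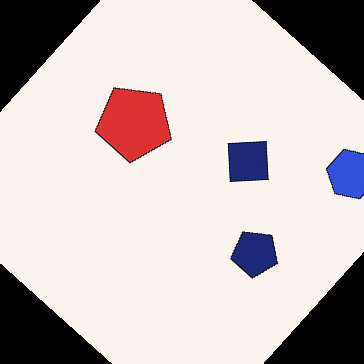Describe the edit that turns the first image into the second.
The transformation is: rotated clockwise by a large amount — several tens of degrees.

Every shape is tilted by the same angle and the image corners show triangular fill wedges — a whole-image rotation by a non-right angle.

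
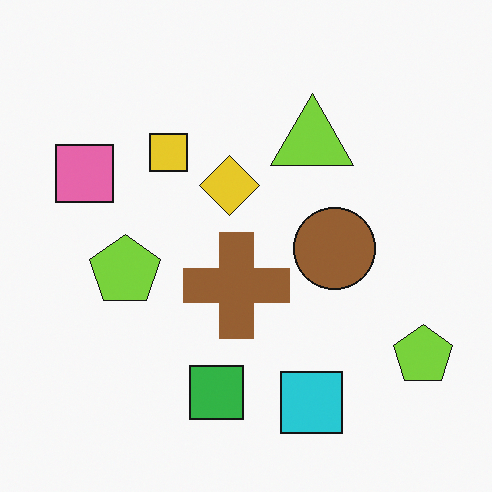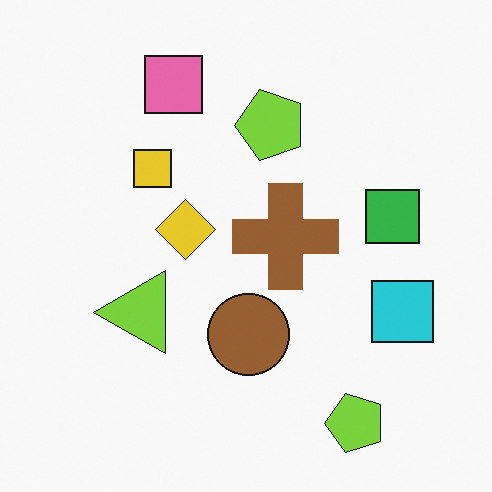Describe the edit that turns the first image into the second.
The second image is the first transposed (reflected across the top-left ↔ bottom-right diagonal).

Shapes have swapped their row and column positions — what was in the top-right is now in the bottom-left — a diagonal reflection.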